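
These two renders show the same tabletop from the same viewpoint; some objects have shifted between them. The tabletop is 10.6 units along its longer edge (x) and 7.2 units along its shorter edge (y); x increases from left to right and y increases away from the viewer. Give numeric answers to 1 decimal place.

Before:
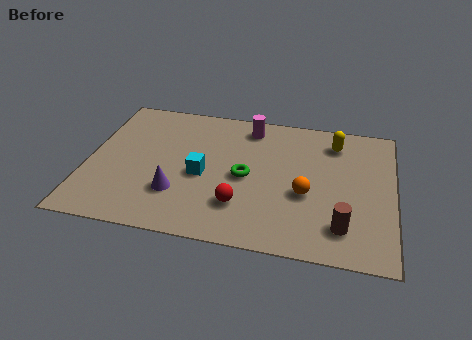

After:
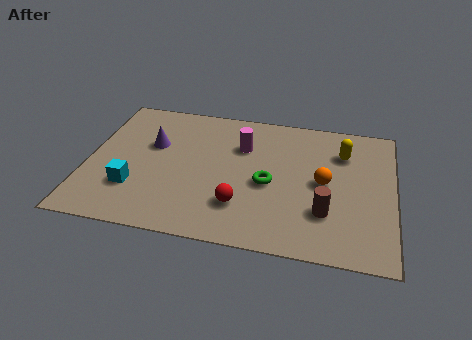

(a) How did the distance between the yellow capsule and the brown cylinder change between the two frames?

-1.1

The distance was about 4.3 in the first image and 3.2 in the second, so they moved 1.1 units closer together.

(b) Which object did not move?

the red sphere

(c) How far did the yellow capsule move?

0.6

The yellow capsule was near (8.5, 5.8) before and (8.8, 5.3) after, so it travelled √(0.3² + 0.5²) ≈ 0.6 units.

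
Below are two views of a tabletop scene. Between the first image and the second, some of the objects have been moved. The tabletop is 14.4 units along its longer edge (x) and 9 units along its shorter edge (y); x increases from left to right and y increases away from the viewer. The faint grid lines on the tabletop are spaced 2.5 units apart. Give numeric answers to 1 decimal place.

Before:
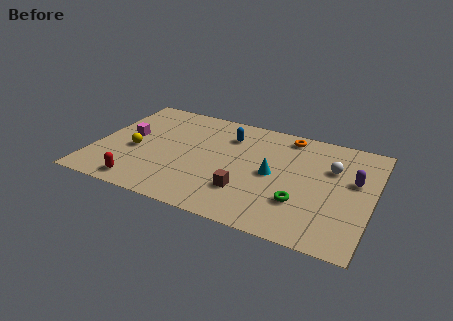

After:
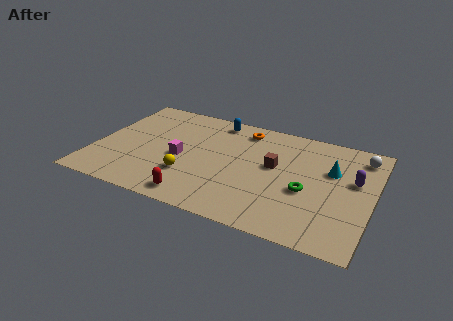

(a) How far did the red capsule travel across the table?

2.9

From (2.8, 1.1) to (5.7, 1.1), the red capsule covered √(2.9² + 0.0²) ≈ 2.9 units.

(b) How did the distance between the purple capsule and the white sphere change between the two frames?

+0.8

The distance was about 1.3 in the first image and 2.1 in the second, so they moved 0.8 units further apart.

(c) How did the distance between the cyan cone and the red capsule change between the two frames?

+0.7

Before: roughly 7.3 units apart; after: 8.0. That's 0.7 units further apart.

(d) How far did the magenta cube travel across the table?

3.0

The magenta cube was near (1.6, 4.9) before and (4.5, 4.0) after, so it travelled √(2.9² + 0.9²) ≈ 3.0 units.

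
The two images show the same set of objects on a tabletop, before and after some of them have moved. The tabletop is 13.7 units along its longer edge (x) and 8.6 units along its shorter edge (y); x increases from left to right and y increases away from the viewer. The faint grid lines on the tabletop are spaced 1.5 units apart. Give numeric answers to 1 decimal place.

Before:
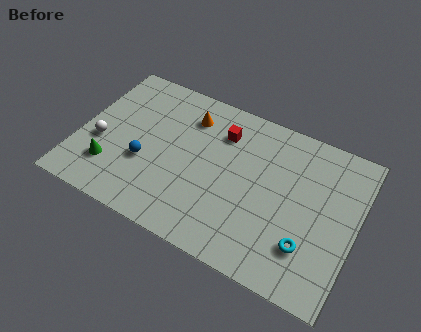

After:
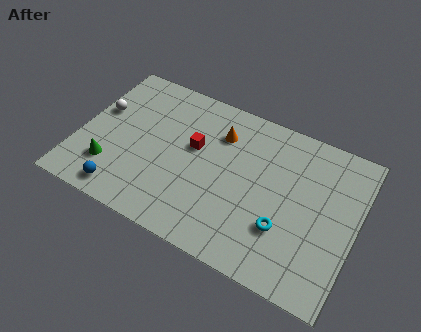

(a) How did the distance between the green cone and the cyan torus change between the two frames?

-1.2

Before: roughly 9.8 units apart; after: 8.6. That's 1.2 units closer together.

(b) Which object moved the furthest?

the blue sphere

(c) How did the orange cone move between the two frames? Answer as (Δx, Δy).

(1.6, -0.3)

The orange cone was at about (5.1, 6.7) and moved to about (6.7, 6.4).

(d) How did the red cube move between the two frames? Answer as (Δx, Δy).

(-1.2, -1.4)

The red cube was at about (6.8, 6.5) and moved to about (5.6, 5.1).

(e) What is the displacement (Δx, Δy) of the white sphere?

(-0.3, 1.8)

The white sphere started near (1.1, 3.4) and ended near (0.8, 5.2).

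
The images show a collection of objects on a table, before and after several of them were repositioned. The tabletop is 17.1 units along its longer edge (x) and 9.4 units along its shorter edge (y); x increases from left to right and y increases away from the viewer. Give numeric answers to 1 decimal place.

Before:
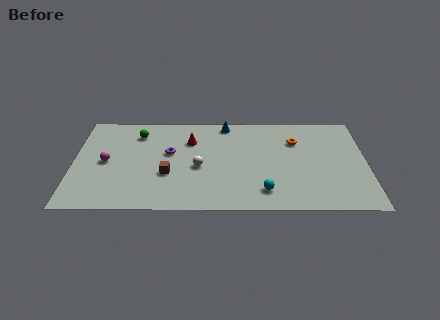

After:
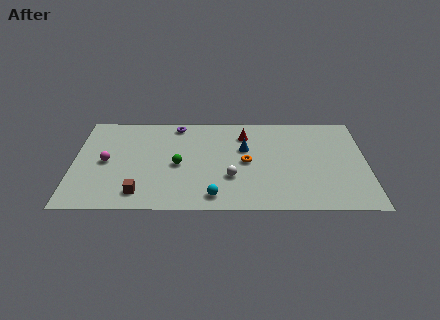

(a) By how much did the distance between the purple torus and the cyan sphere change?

+0.7

The distance was about 6.6 in the first image and 7.3 in the second, so they moved 0.7 units further apart.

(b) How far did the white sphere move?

2.1

From (7.3, 4.1) to (9.2, 3.1), the white sphere covered √(1.9² + 1.0²) ≈ 2.1 units.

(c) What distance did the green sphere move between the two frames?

3.9

The green sphere was near (3.7, 7.4) before and (6.1, 4.3) after, so it travelled √(2.4² + 3.1²) ≈ 3.9 units.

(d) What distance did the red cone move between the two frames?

3.3

The red cone was near (6.8, 6.7) before and (10.0, 7.3) after, so it travelled √(3.2² + 0.6²) ≈ 3.3 units.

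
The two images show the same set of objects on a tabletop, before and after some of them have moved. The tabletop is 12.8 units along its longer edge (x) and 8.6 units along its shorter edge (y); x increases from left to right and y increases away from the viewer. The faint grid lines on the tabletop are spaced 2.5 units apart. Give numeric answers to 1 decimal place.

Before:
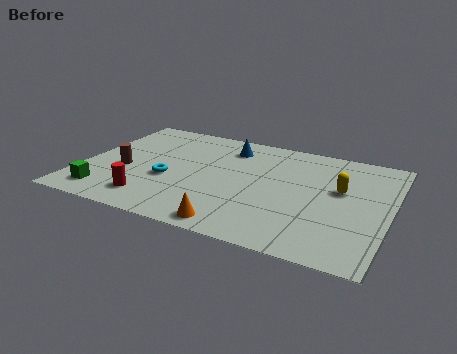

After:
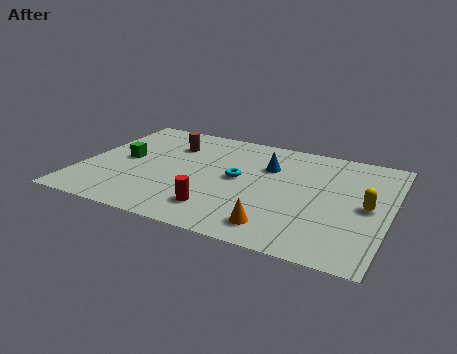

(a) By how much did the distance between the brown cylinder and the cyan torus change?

+1.7

The distance was about 1.9 in the first image and 3.6 in the second, so they moved 1.7 units further apart.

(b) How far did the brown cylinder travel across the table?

3.2

The brown cylinder moved from about (1.8, 3.5) to (3.4, 6.3), a distance of √(1.6² + 2.8²) ≈ 3.2.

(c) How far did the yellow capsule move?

1.5

From (10.7, 5.1) to (11.9, 4.2), the yellow capsule covered √(1.2² + 0.9²) ≈ 1.5 units.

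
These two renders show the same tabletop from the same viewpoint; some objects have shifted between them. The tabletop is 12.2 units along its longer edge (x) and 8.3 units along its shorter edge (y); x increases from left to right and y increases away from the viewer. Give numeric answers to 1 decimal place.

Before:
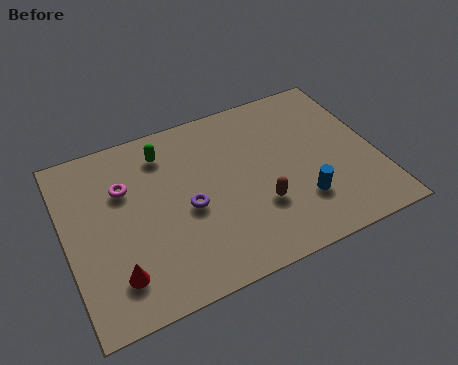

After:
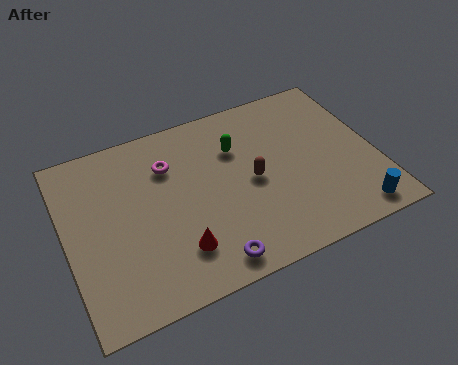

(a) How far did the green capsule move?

2.9

From (4.1, 6.7) to (6.9, 5.8), the green capsule covered √(2.8² + 0.9²) ≈ 2.9 units.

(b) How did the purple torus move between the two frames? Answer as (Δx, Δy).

(0.5, -2.7)

The purple torus started near (4.7, 3.7) and ended near (5.2, 1.0).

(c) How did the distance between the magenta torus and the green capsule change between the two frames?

+0.7

Before: roughly 2.0 units apart; after: 2.7. That's 0.7 units further apart.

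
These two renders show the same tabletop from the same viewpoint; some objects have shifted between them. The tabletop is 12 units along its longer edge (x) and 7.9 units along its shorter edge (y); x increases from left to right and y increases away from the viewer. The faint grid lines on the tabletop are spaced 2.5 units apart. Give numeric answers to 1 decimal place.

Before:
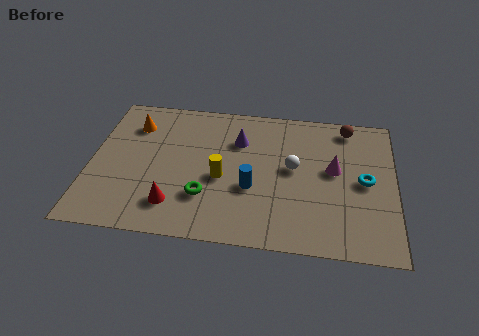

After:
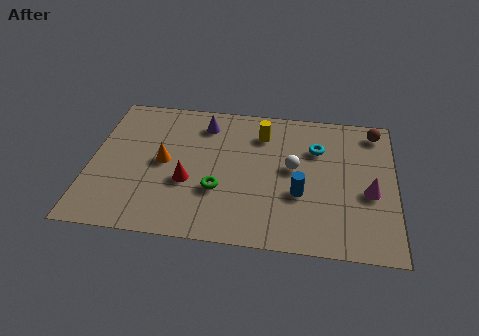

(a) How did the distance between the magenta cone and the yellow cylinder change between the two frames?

+0.6

Before: roughly 4.5 units apart; after: 5.1. That's 0.6 units further apart.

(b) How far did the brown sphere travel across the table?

1.1

The brown sphere moved from about (10.1, 6.9) to (11.2, 6.8), a distance of √(1.1² + 0.1²) ≈ 1.1.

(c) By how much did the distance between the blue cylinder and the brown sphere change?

-0.5

Before: roughly 5.4 units apart; after: 4.9. That's 0.5 units closer together.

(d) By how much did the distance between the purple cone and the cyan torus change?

-0.7

Before: roughly 5.3 units apart; after: 4.6. That's 0.7 units closer together.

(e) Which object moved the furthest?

the yellow cylinder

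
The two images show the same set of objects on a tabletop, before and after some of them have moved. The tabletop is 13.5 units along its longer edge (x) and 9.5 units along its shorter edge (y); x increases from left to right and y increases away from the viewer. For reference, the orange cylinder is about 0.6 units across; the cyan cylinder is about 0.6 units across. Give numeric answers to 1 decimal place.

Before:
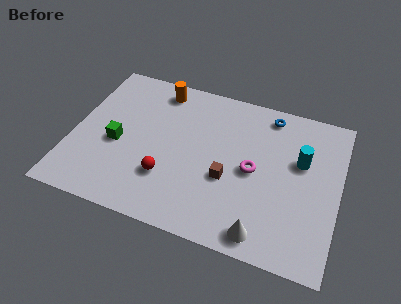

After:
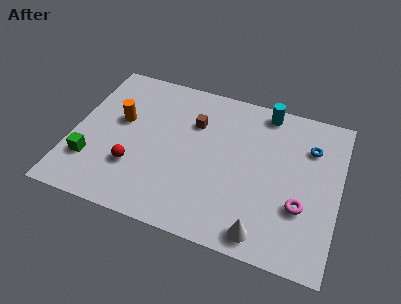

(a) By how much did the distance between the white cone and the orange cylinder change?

-0.4

The distance was about 9.3 in the first image and 8.9 in the second, so they moved 0.4 units closer together.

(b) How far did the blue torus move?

2.6

The blue torus was near (9.7, 8.3) before and (11.9, 6.9) after, so it travelled √(2.2² + 1.4²) ≈ 2.6 units.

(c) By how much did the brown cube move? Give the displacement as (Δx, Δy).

(-2.0, 2.9)

From the two frames, the brown cube sits at roughly (8.0, 3.7) before and (6.0, 6.6) after.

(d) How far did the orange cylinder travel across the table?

3.1

From (4.0, 8.2) to (2.3, 5.6), the orange cylinder covered √(1.7² + 2.6²) ≈ 3.1 units.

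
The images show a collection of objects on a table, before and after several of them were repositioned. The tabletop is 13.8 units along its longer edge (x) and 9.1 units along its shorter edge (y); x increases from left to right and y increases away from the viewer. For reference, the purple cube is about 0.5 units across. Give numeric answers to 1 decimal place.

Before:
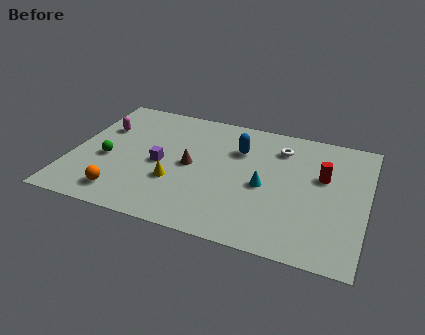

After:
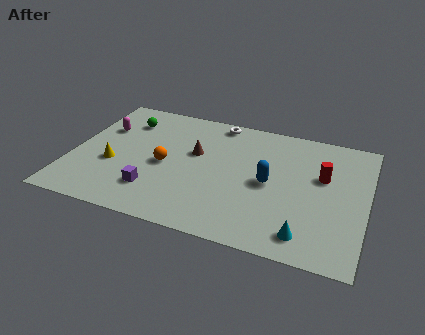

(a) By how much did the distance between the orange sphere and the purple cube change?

-1.1

Before: roughly 3.1 units apart; after: 2.0. That's 1.1 units closer together.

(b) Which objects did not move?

the magenta capsule and the red cylinder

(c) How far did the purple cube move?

2.0

The purple cube moved from about (4.2, 4.2) to (4.1, 2.2), a distance of √(0.1² + 2.0²) ≈ 2.0.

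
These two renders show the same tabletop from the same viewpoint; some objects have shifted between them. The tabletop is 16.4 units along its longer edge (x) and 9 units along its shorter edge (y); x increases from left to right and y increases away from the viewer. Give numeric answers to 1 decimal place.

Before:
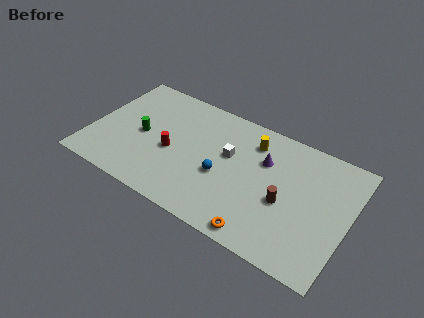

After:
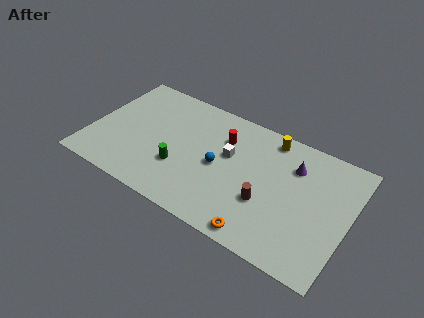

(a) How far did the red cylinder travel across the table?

4.0

The red cylinder was near (5.2, 3.9) before and (8.2, 6.5) after, so it travelled √(3.0² + 2.6²) ≈ 4.0 units.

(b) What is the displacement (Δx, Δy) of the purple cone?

(1.8, 0.5)

From the two frames, the purple cone sits at roughly (10.9, 6.1) before and (12.7, 6.6) after.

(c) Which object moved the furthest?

the red cylinder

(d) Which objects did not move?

the white cube and the orange torus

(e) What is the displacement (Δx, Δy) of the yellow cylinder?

(1.0, 0.8)

The yellow cylinder was at about (10.0, 7.1) and moved to about (11.0, 7.9).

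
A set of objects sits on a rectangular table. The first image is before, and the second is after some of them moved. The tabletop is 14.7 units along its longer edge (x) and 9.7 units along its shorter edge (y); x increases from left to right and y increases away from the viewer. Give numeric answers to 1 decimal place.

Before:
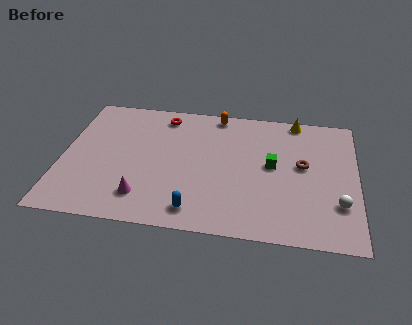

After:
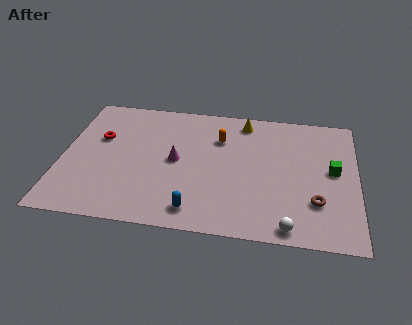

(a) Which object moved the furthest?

the red torus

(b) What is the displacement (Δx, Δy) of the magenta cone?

(1.5, 2.9)

The magenta cone started near (4.2, 2.0) and ended near (5.7, 4.9).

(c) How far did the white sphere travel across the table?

3.1

The white sphere moved from about (13.8, 2.8) to (11.4, 0.9), a distance of √(2.4² + 1.9²) ≈ 3.1.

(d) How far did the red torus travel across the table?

3.8

The red torus was near (4.9, 8.3) before and (1.8, 6.1) after, so it travelled √(3.1² + 2.2²) ≈ 3.8 units.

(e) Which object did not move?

the blue capsule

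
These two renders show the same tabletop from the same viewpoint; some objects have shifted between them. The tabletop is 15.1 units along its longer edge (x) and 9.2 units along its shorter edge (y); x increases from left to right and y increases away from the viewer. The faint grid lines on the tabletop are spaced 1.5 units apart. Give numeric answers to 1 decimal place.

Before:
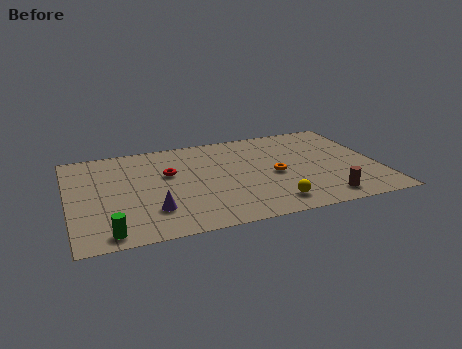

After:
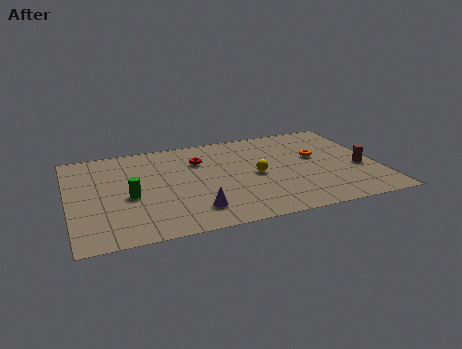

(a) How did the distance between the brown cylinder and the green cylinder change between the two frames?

+0.9

The distance was about 10.4 in the first image and 11.3 in the second, so they moved 0.9 units further apart.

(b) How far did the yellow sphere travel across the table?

2.9

The yellow sphere was near (9.6, 1.5) before and (9.1, 4.4) after, so it travelled √(0.5² + 2.9²) ≈ 2.9 units.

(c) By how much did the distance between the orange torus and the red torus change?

+0.5

They were about 5.3 units apart before and 5.8 after — 0.5 units further apart.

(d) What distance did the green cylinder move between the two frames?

3.2

From (1.7, 1.0) to (2.9, 4.0), the green cylinder covered √(1.2² + 3.0²) ≈ 3.2 units.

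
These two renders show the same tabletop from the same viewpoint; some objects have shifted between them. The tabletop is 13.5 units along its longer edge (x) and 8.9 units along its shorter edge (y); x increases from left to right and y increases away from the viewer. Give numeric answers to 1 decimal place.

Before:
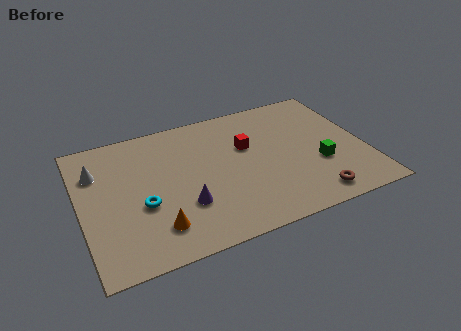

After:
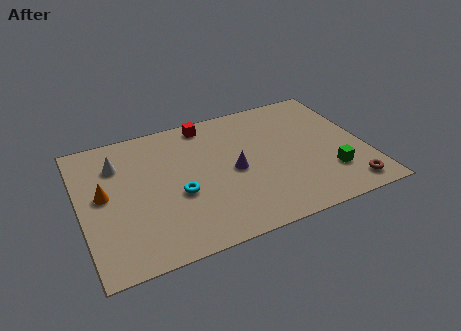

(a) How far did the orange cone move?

3.6

From (3.3, 1.9) to (1.1, 4.8), the orange cone covered √(2.2² + 2.9²) ≈ 3.6 units.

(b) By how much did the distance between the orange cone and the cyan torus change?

+1.9

The distance was about 1.7 in the first image and 3.6 in the second, so they moved 1.9 units further apart.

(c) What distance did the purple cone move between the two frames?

2.9

The purple cone was near (4.7, 2.8) before and (7.2, 4.2) after, so it travelled √(2.5² + 1.4²) ≈ 2.9 units.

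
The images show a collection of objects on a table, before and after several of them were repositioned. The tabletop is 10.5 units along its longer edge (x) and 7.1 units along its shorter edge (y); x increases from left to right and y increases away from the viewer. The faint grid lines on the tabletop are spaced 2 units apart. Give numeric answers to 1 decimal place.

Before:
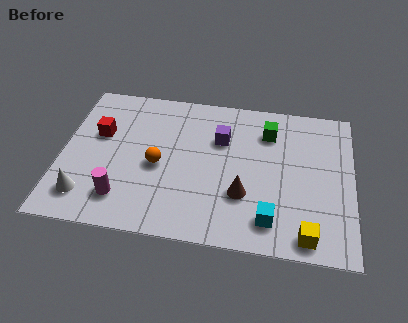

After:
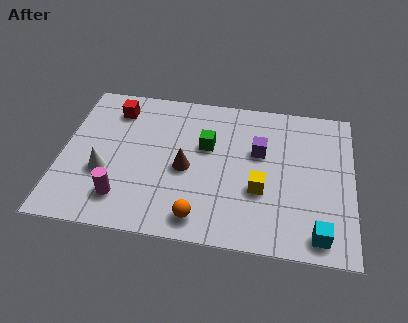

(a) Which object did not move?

the magenta cylinder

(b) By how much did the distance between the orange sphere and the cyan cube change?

-0.3

Before: roughly 4.5 units apart; after: 4.2. That's 0.3 units closer together.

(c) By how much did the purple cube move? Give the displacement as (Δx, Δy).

(1.4, -0.4)

From the two frames, the purple cube sits at roughly (5.7, 4.8) before and (7.1, 4.4) after.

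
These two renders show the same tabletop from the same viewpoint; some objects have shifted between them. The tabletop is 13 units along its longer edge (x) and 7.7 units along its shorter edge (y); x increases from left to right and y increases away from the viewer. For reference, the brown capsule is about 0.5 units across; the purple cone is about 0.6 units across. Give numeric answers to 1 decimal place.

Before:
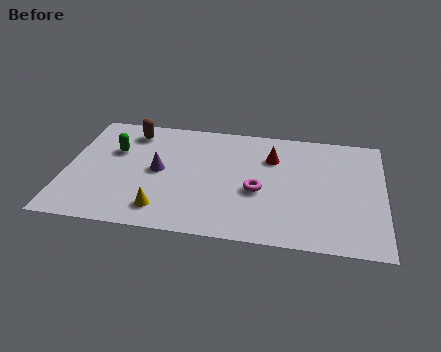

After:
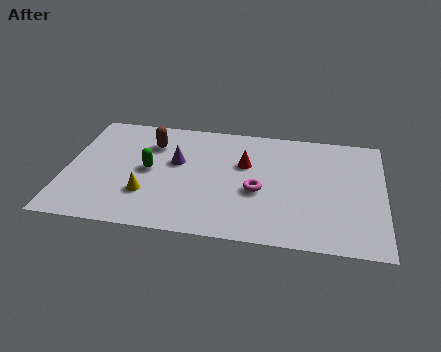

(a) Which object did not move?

the magenta torus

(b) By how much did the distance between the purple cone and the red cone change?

-2.1

The distance was about 4.9 in the first image and 2.8 in the second, so they moved 2.1 units closer together.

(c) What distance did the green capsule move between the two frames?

1.9

The green capsule moved from about (1.9, 5.0) to (3.4, 3.9), a distance of √(1.5² + 1.1²) ≈ 1.9.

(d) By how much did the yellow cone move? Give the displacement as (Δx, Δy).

(-0.7, 0.9)

The yellow cone started near (4.1, 1.4) and ended near (3.4, 2.3).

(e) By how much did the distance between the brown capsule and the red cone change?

-2.0

The distance was about 6.0 in the first image and 4.0 in the second, so they moved 2.0 units closer together.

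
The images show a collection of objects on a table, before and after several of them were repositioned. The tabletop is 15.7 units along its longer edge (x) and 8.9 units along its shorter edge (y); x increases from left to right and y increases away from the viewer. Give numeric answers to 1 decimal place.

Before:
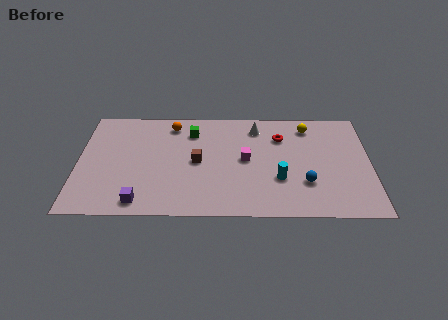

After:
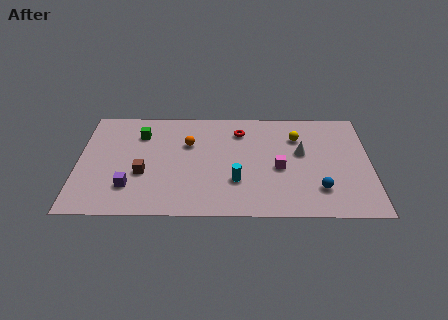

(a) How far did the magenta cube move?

1.9

The magenta cube was near (9.0, 4.6) before and (10.8, 3.9) after, so it travelled √(1.8² + 0.7²) ≈ 1.9 units.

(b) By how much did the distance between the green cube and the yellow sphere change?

+2.2

They were about 6.3 units apart before and 8.5 after — 2.2 units further apart.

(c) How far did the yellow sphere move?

1.1

From (12.4, 7.4) to (11.8, 6.5), the yellow sphere covered √(0.6² + 0.9²) ≈ 1.1 units.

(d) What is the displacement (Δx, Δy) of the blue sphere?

(0.7, -0.5)

The blue sphere started near (12.2, 2.7) and ended near (12.9, 2.2).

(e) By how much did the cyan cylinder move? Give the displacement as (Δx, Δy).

(-2.3, -0.2)

The cyan cylinder was at about (10.8, 3.0) and moved to about (8.5, 2.8).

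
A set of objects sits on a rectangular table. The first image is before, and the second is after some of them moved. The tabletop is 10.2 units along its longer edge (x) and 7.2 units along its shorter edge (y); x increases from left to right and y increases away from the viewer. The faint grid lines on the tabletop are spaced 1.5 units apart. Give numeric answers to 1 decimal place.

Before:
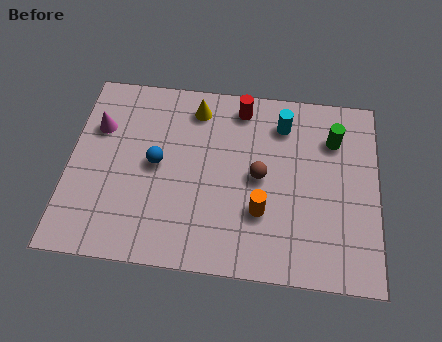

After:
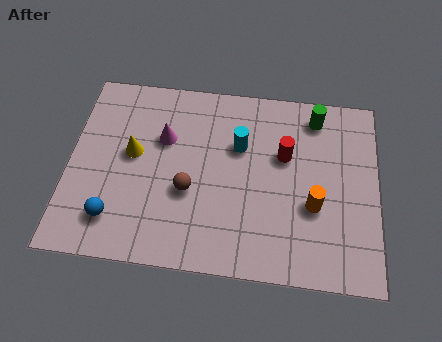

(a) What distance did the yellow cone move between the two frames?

2.8

The yellow cone was near (4.1, 6.0) before and (2.1, 4.0) after, so it travelled √(2.0² + 2.0²) ≈ 2.8 units.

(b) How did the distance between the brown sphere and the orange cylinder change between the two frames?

+2.8

They were about 1.3 units apart before and 4.1 after — 2.8 units further apart.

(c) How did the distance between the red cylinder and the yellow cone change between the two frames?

+3.5

They were about 1.5 units apart before and 5.0 after — 3.5 units further apart.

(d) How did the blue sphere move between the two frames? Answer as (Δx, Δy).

(-1.3, -2.2)

From the two frames, the blue sphere sits at roughly (2.9, 3.7) before and (1.6, 1.5) after.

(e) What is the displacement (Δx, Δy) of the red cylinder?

(1.5, -1.7)

The red cylinder started near (5.6, 6.2) and ended near (7.1, 4.5).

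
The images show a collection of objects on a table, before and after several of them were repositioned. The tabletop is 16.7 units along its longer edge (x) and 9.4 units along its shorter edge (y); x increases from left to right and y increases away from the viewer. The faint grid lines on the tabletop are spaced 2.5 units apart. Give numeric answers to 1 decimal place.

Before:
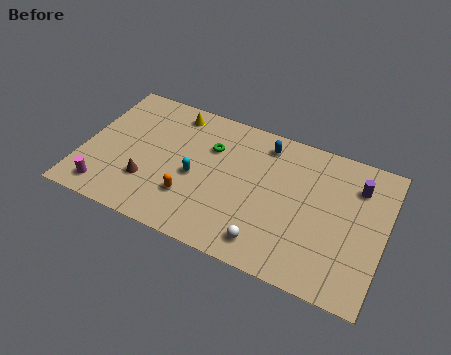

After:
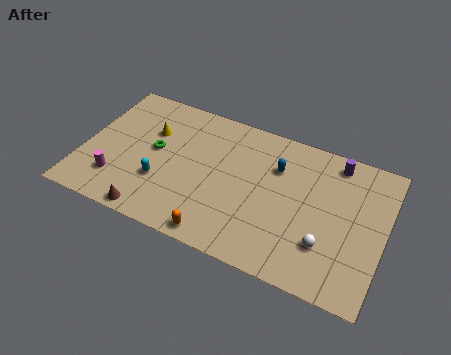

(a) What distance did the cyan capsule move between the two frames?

2.1

The cyan capsule was near (6.3, 4.2) before and (4.5, 3.1) after, so it travelled √(1.8² + 1.1²) ≈ 2.1 units.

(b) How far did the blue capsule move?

1.5

The blue capsule was near (9.8, 7.9) before and (10.6, 6.6) after, so it travelled √(0.8² + 1.3²) ≈ 1.5 units.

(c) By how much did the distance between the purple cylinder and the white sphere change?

-1.6

They were about 7.1 units apart before and 5.5 after — 1.6 units closer together.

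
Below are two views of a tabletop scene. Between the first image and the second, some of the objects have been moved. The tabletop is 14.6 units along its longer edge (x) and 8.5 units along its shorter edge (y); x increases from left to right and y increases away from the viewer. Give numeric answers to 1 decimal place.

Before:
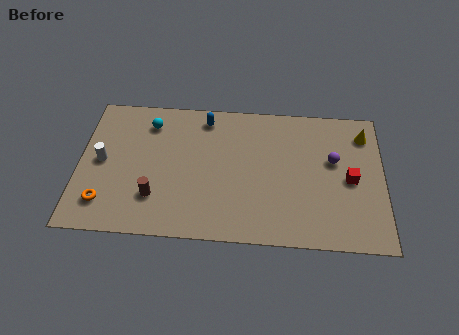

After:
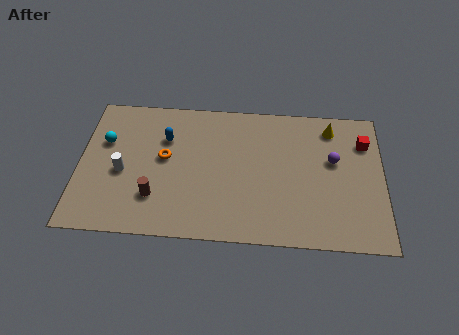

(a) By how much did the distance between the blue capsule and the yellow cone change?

+0.4

The distance was about 7.7 in the first image and 8.1 in the second, so they moved 0.4 units further apart.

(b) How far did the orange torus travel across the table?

4.0

The orange torus moved from about (1.3, 1.8) to (4.1, 4.7), a distance of √(2.8² + 2.9²) ≈ 4.0.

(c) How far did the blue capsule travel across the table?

2.4

The blue capsule was near (6.0, 7.3) before and (4.1, 5.9) after, so it travelled √(1.9² + 1.4²) ≈ 2.4 units.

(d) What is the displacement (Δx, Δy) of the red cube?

(0.7, 2.3)

The red cube started near (13.0, 4.0) and ended near (13.7, 6.3).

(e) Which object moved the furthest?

the orange torus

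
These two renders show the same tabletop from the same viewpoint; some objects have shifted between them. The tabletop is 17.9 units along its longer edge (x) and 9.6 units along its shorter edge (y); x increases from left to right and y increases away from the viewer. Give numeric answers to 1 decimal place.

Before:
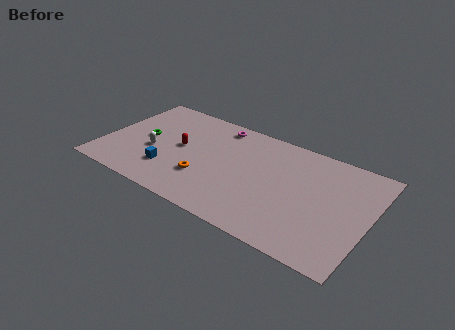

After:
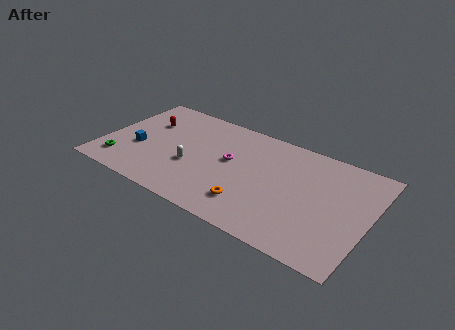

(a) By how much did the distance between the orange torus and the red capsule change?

+6.1

The distance was about 2.9 in the first image and 9.0 in the second, so they moved 6.1 units further apart.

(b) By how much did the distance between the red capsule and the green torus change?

+2.2

They were about 2.5 units apart before and 4.7 after — 2.2 units further apart.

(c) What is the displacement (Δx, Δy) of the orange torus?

(3.3, -0.8)

The orange torus was at about (7.1, 3.0) and moved to about (10.4, 2.2).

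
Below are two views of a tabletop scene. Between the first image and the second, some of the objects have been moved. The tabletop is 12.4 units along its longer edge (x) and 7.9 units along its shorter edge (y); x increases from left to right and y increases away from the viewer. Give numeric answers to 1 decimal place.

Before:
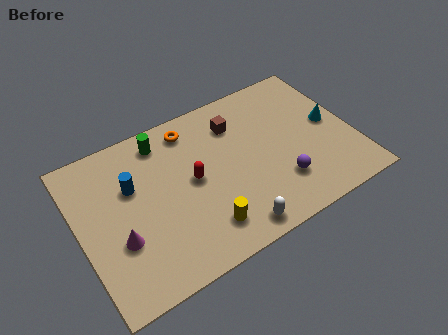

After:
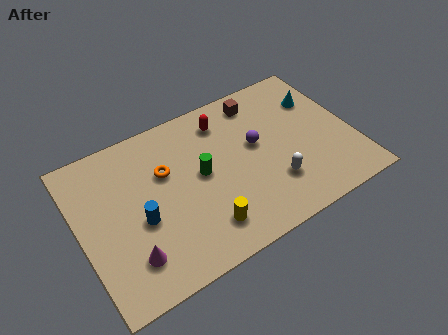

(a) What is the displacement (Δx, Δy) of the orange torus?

(-1.4, -1.6)

The orange torus started near (5.4, 6.7) and ended near (4.0, 5.1).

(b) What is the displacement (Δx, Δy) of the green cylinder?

(1.4, -2.5)

The green cylinder was at about (4.1, 6.7) and moved to about (5.5, 4.2).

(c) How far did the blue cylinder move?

1.8

From (2.5, 5.1) to (2.6, 3.3), the blue cylinder covered √(0.1² + 1.8²) ≈ 1.8 units.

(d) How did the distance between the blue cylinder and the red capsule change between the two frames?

+2.5

Before: roughly 2.8 units apart; after: 5.3. That's 2.5 units further apart.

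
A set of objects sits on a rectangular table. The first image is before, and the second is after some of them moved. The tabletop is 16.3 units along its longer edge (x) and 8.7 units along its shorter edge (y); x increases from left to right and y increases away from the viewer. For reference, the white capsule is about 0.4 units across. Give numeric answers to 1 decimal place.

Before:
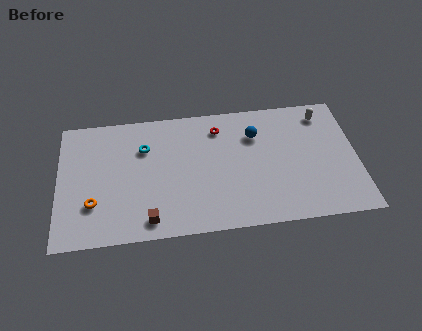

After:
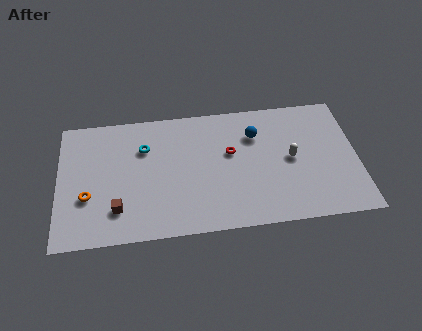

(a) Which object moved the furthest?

the white capsule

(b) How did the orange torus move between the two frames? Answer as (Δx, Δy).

(-0.3, 0.5)

The orange torus started near (1.9, 2.6) and ended near (1.6, 3.1).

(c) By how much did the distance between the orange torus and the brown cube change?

-1.4

They were about 3.3 units apart before and 1.9 after — 1.4 units closer together.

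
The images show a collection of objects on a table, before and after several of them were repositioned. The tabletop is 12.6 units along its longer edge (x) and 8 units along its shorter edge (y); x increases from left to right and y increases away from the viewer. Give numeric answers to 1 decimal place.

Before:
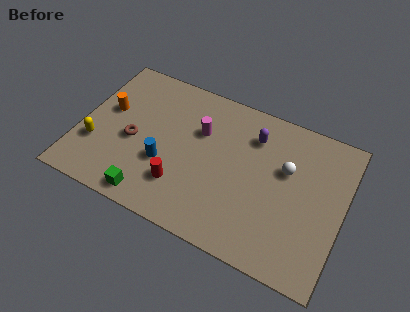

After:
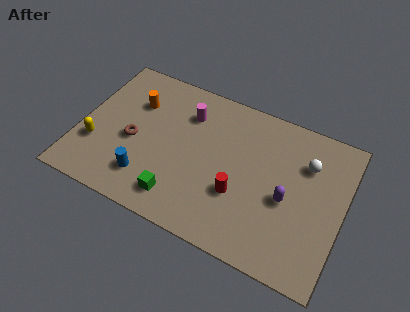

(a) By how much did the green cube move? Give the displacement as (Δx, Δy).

(1.3, 0.5)

The green cube started near (3.8, 0.9) and ended near (5.1, 1.4).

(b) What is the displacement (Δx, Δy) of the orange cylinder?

(1.2, 0.9)

The orange cylinder started near (1.2, 4.7) and ended near (2.4, 5.6).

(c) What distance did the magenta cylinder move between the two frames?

1.0

The magenta cylinder was near (5.6, 5.3) before and (4.9, 6.0) after, so it travelled √(0.7² + 0.7²) ≈ 1.0 units.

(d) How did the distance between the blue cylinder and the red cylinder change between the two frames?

+3.2

The distance was about 1.2 in the first image and 4.4 in the second, so they moved 3.2 units further apart.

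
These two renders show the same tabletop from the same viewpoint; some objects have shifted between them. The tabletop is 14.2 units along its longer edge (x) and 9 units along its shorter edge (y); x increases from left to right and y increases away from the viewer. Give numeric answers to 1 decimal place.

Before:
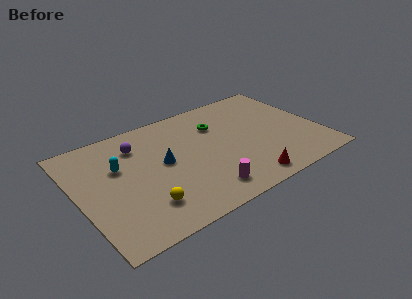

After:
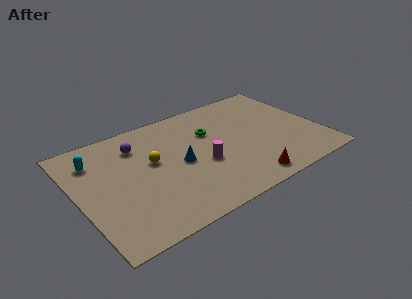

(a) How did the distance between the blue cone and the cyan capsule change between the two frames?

+2.6

The distance was about 2.7 in the first image and 5.3 in the second, so they moved 2.6 units further apart.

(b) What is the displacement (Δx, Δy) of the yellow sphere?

(1.0, 3.1)

The yellow sphere started near (3.4, 2.1) and ended near (4.4, 5.2).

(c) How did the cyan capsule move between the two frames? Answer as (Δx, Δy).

(-1.2, 1.2)

From the two frames, the cyan capsule sits at roughly (2.5, 5.7) before and (1.3, 6.9) after.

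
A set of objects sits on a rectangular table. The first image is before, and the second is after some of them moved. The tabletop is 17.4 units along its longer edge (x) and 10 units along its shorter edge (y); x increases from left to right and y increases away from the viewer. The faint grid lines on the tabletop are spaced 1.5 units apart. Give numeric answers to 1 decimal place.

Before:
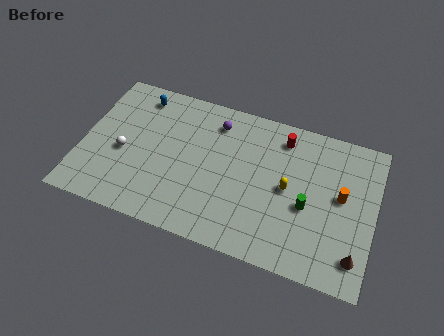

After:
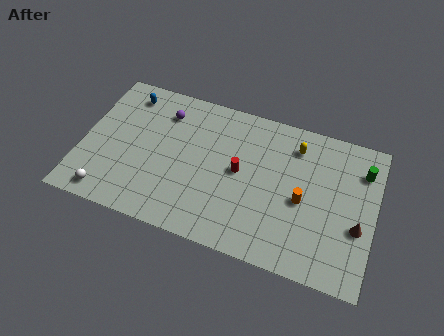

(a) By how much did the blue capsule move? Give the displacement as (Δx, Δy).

(-0.7, -0.1)

From the two frames, the blue capsule sits at roughly (3.0, 8.5) before and (2.3, 8.4) after.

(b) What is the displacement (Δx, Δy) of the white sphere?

(-0.6, -3.1)

The white sphere was at about (2.5, 4.3) and moved to about (1.9, 1.2).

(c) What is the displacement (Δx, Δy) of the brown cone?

(0.0, 1.9)

The brown cone started near (16.5, 1.9) and ended near (16.5, 3.8).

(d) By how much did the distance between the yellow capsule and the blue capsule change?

+0.3

The distance was about 9.9 in the first image and 10.2 in the second, so they moved 0.3 units further apart.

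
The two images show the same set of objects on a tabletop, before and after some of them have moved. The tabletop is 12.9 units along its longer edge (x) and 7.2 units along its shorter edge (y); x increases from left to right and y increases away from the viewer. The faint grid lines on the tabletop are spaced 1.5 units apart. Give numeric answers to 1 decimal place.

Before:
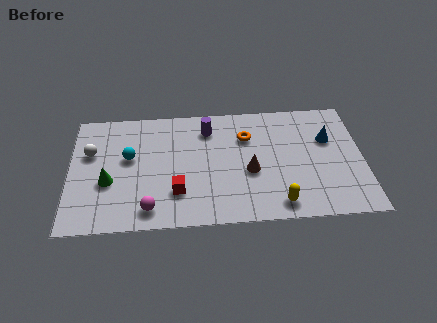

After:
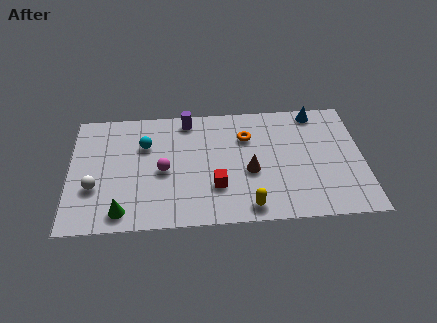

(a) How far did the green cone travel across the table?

1.9

The green cone was near (1.7, 2.8) before and (2.3, 1.0) after, so it travelled √(0.6² + 1.8²) ≈ 1.9 units.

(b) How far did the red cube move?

1.7

From (4.7, 2.0) to (6.4, 2.2), the red cube covered √(1.7² + 0.2²) ≈ 1.7 units.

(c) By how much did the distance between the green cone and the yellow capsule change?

-2.1

Before: roughly 7.6 units apart; after: 5.5. That's 2.1 units closer together.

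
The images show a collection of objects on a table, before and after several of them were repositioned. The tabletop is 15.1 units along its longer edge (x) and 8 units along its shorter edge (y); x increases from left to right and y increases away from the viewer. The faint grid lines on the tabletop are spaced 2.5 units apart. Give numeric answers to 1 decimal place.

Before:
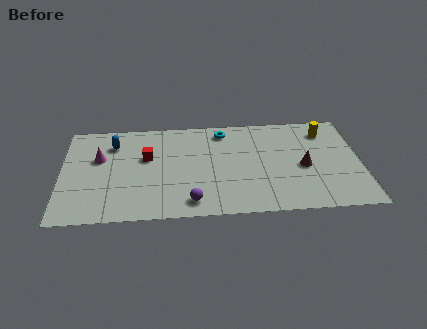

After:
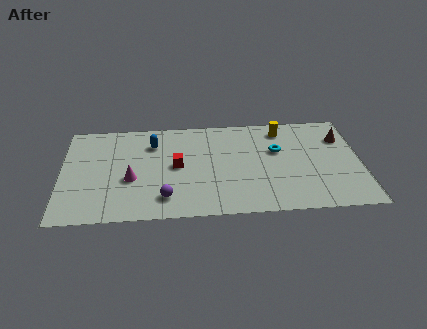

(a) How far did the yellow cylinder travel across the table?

2.2

The yellow cylinder was near (13.4, 6.4) before and (11.2, 6.7) after, so it travelled √(2.2² + 0.3²) ≈ 2.2 units.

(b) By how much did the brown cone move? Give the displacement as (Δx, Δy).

(2.0, 2.2)

The brown cone was at about (12.2, 3.6) and moved to about (14.2, 5.8).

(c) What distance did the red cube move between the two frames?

1.7

From (4.3, 4.9) to (5.8, 4.1), the red cube covered √(1.5² + 0.8²) ≈ 1.7 units.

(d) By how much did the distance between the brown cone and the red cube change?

+0.6

The distance was about 8.0 in the first image and 8.6 in the second, so they moved 0.6 units further apart.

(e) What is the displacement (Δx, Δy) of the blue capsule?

(2.0, -0.1)

From the two frames, the blue capsule sits at roughly (2.6, 6.1) before and (4.6, 6.0) after.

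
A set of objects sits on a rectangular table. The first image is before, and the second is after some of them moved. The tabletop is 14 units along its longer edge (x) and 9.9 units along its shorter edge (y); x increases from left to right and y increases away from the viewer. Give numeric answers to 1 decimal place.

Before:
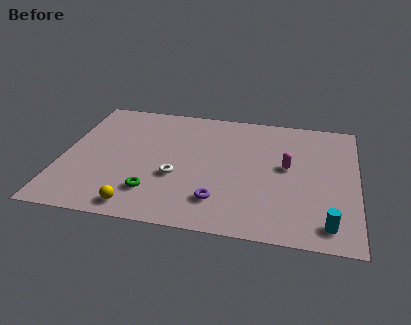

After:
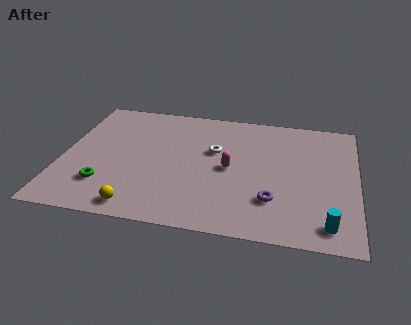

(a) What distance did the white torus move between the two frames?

2.9

From (5.5, 3.7) to (7.2, 6.1), the white torus covered √(1.7² + 2.4²) ≈ 2.9 units.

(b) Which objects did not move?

the yellow sphere and the cyan cylinder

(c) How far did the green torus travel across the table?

2.3

The green torus was near (4.5, 2.3) before and (2.2, 2.5) after, so it travelled √(2.3² + 0.2²) ≈ 2.3 units.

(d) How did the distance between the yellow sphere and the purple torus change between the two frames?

+2.5

The distance was about 3.9 in the first image and 6.4 in the second, so they moved 2.5 units further apart.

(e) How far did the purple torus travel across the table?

2.5

From (7.6, 2.2) to (10.1, 2.7), the purple torus covered √(2.5² + 0.5²) ≈ 2.5 units.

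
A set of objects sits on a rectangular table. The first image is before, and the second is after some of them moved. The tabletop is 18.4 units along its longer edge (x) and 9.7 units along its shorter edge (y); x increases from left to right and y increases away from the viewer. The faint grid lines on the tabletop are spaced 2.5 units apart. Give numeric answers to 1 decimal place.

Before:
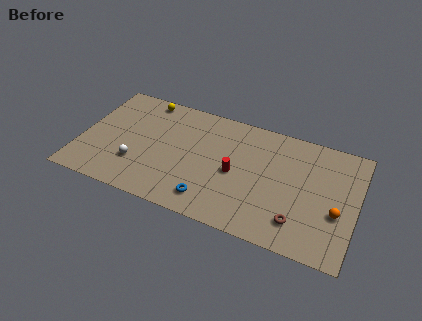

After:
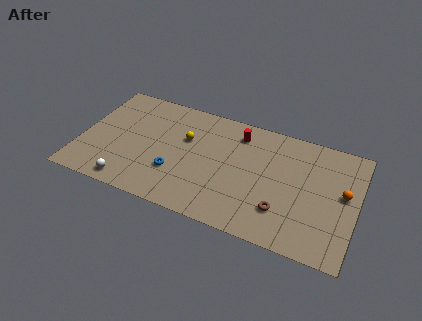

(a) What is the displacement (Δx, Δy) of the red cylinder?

(-0.1, 3.4)

The red cylinder was at about (10.4, 4.5) and moved to about (10.3, 7.9).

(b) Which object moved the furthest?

the yellow sphere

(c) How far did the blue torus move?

2.9

The blue torus was near (9.0, 1.7) before and (6.5, 3.1) after, so it travelled √(2.5² + 1.4²) ≈ 2.9 units.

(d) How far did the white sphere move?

1.8

The white sphere moved from about (3.9, 2.9) to (3.6, 1.1), a distance of √(0.3² + 1.8²) ≈ 1.8.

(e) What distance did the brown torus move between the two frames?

1.2

From (14.8, 2.1) to (13.7, 2.6), the brown torus covered √(1.1² + 0.5²) ≈ 1.2 units.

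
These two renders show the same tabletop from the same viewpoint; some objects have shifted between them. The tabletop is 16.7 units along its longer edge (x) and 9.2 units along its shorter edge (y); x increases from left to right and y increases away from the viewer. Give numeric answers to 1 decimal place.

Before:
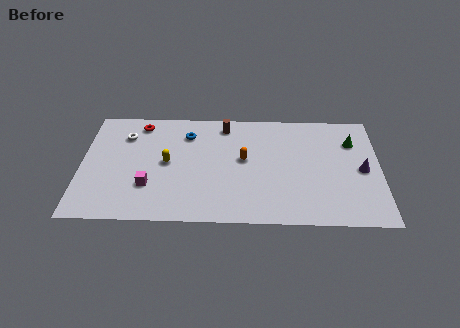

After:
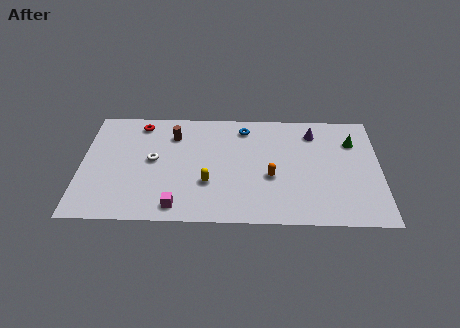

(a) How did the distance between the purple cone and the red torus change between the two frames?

-3.2

The distance was about 13.0 in the first image and 9.8 in the second, so they moved 3.2 units closer together.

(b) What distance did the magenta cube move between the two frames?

2.3

The magenta cube was near (3.8, 2.8) before and (5.4, 1.2) after, so it travelled √(1.6² + 1.6²) ≈ 2.3 units.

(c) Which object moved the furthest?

the purple cone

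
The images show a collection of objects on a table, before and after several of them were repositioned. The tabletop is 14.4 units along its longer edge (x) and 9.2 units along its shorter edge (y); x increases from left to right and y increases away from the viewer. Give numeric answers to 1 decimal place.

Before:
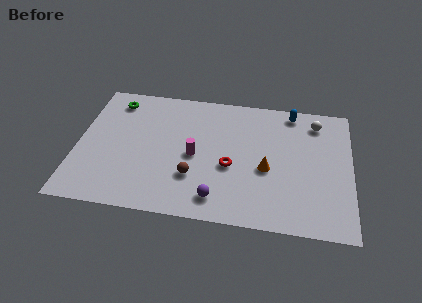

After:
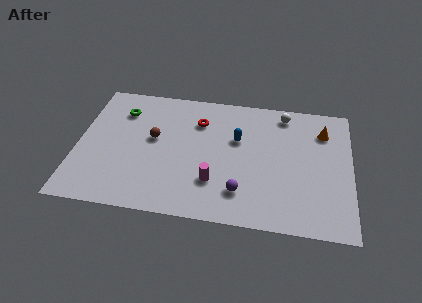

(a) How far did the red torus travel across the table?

3.5

The red torus was near (8.1, 3.8) before and (6.3, 6.8) after, so it travelled √(1.8² + 3.0²) ≈ 3.5 units.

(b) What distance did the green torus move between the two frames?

0.8

The green torus was near (1.8, 7.7) before and (2.2, 7.0) after, so it travelled √(0.4² + 0.7²) ≈ 0.8 units.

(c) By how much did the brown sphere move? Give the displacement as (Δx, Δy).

(-2.2, 2.4)

The brown sphere started near (6.2, 2.8) and ended near (4.0, 5.2).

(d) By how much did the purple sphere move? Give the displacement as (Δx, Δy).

(1.2, 0.6)

The purple sphere was at about (7.5, 1.5) and moved to about (8.7, 2.1).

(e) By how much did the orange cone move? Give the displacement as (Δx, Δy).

(2.9, 3.1)

From the two frames, the orange cone sits at roughly (10.0, 3.9) before and (12.9, 7.0) after.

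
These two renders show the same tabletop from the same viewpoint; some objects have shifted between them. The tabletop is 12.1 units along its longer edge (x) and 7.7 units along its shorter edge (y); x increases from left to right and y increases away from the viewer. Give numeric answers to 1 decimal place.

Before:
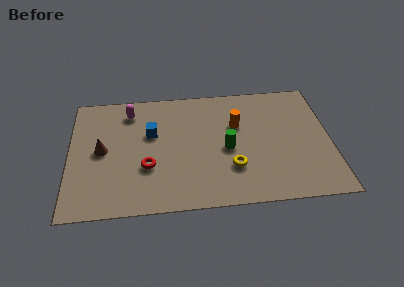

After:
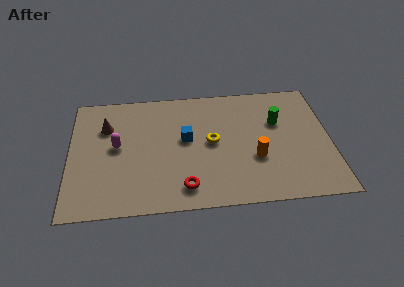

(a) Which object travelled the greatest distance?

the green cylinder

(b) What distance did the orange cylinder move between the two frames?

2.3

The orange cylinder was near (7.8, 5.0) before and (8.6, 2.8) after, so it travelled √(0.8² + 2.2²) ≈ 2.3 units.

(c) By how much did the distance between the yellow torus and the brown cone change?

-1.1

The distance was about 6.2 in the first image and 5.1 in the second, so they moved 1.1 units closer together.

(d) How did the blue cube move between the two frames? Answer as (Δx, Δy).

(1.6, -0.5)

From the two frames, the blue cube sits at roughly (3.8, 4.8) before and (5.4, 4.3) after.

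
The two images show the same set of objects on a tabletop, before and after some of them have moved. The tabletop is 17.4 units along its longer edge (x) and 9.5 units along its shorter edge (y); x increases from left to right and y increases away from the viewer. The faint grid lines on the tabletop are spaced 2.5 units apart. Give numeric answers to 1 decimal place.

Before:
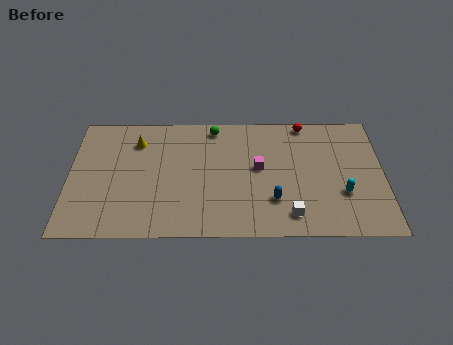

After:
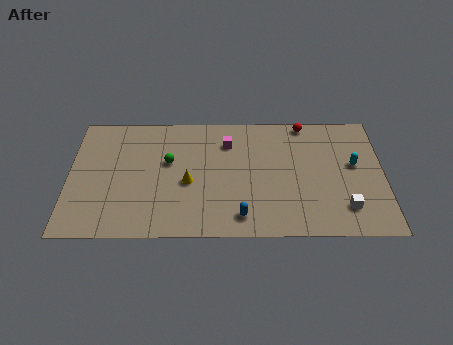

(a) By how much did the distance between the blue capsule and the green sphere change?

-0.8

They were about 6.6 units apart before and 5.8 after — 0.8 units closer together.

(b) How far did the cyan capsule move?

2.3

From (15.1, 3.2) to (15.8, 5.4), the cyan capsule covered √(0.7² + 2.2²) ≈ 2.3 units.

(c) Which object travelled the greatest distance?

the yellow cone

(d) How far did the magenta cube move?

2.6

The magenta cube was near (10.5, 5.2) before and (8.8, 7.2) after, so it travelled √(1.7² + 2.0²) ≈ 2.6 units.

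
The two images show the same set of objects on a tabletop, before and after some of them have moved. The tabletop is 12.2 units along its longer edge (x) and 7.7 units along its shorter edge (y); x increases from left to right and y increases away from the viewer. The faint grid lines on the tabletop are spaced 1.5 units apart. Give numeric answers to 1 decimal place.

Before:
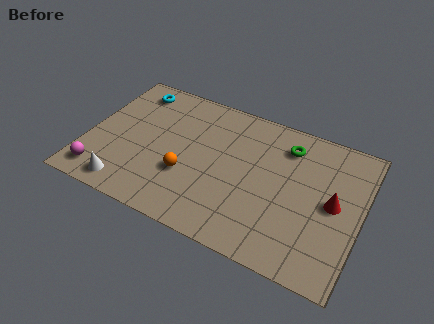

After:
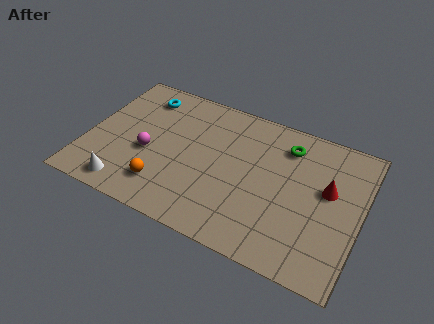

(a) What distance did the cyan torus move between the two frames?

0.5

The cyan torus moved from about (1.6, 6.5) to (2.1, 6.3), a distance of √(0.5² + 0.2²) ≈ 0.5.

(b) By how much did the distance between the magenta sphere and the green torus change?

-2.6

They were about 9.2 units apart before and 6.6 after — 2.6 units closer together.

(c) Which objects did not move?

the white cone and the green torus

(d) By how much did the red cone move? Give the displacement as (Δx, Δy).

(-0.3, 0.6)

The red cone started near (11.0, 3.9) and ended near (10.7, 4.5).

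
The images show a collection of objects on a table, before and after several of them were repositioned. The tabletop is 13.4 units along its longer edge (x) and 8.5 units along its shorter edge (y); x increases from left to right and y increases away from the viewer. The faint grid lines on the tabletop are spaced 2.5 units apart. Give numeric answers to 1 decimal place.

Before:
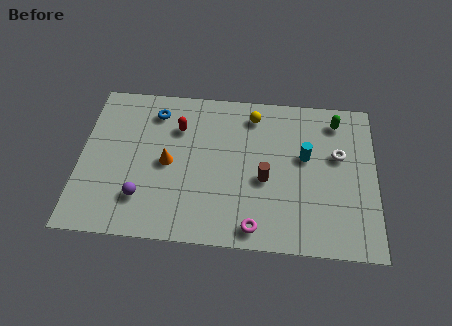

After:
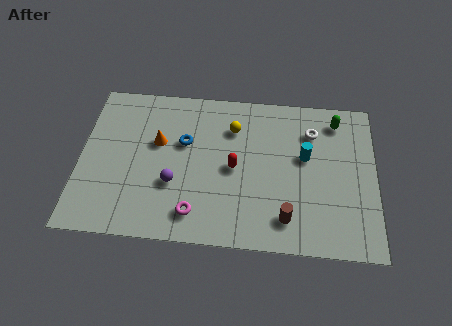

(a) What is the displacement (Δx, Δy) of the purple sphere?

(1.4, 0.9)

From the two frames, the purple sphere sits at roughly (2.9, 2.1) before and (4.3, 3.0) after.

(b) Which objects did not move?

the green capsule and the cyan cylinder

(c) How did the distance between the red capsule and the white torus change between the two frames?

-3.2

They were about 7.4 units apart before and 4.2 after — 3.2 units closer together.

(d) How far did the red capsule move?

3.3

From (4.4, 6.1) to (7.0, 4.1), the red capsule covered √(2.6² + 2.0²) ≈ 3.3 units.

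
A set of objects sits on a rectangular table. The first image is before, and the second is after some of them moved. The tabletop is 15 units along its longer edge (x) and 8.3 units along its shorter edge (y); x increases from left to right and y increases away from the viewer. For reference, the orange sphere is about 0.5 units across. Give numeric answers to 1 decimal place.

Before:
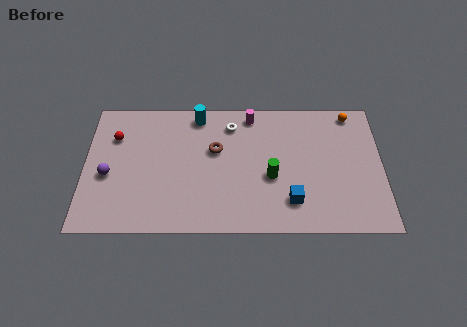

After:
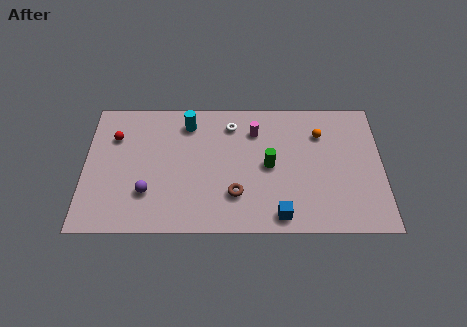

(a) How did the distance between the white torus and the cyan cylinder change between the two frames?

+0.4

Before: roughly 1.8 units apart; after: 2.2. That's 0.4 units further apart.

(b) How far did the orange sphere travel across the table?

2.1

The orange sphere moved from about (13.5, 7.4) to (11.9, 6.1), a distance of √(1.6² + 1.3²) ≈ 2.1.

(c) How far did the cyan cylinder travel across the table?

0.7

From (5.7, 7.3) to (5.2, 6.8), the cyan cylinder covered √(0.5² + 0.5²) ≈ 0.7 units.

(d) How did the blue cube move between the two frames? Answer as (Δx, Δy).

(-0.6, -0.9)

The blue cube started near (10.4, 1.9) and ended near (9.8, 1.0).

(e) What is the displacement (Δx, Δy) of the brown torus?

(1.0, -2.8)

The brown torus was at about (6.6, 5.1) and moved to about (7.6, 2.3).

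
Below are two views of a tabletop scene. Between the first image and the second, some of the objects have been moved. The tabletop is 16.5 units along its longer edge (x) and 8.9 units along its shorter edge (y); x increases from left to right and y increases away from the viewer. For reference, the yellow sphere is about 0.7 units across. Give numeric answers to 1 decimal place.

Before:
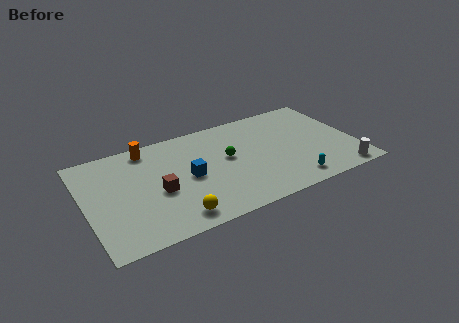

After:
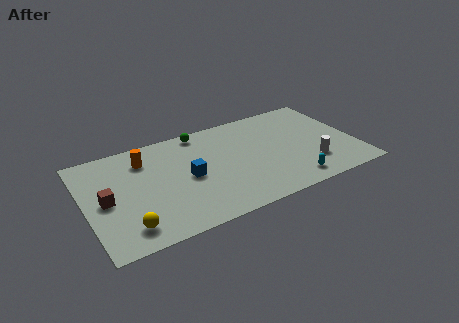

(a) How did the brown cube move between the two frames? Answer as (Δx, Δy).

(-3.1, 0.5)

From the two frames, the brown cube sits at roughly (4.3, 3.8) before and (1.2, 4.3) after.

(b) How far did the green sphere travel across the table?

3.3

From (8.7, 5.0) to (7.4, 8.0), the green sphere covered √(1.3² + 3.0²) ≈ 3.3 units.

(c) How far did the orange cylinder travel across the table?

0.9

The orange cylinder was near (4.1, 7.8) before and (3.8, 6.9) after, so it travelled √(0.3² + 0.9²) ≈ 0.9 units.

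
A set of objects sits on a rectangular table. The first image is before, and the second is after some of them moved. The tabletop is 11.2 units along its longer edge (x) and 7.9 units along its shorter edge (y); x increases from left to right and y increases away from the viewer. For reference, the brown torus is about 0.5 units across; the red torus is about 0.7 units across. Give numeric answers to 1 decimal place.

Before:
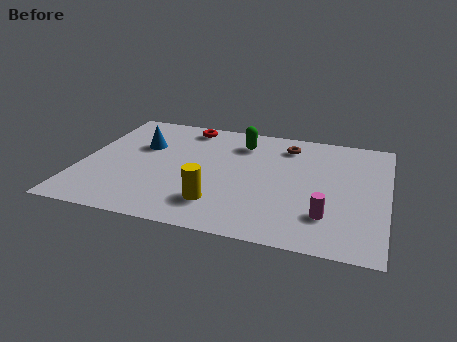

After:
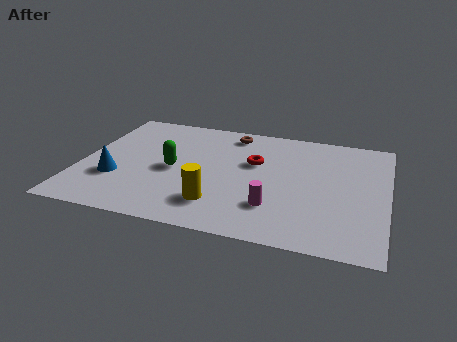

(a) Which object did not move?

the yellow cylinder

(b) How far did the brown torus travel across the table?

2.1

The brown torus was near (7.4, 6.4) before and (5.3, 6.8) after, so it travelled √(2.1² + 0.4²) ≈ 2.1 units.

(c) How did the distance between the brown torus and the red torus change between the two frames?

-1.7

They were about 3.8 units apart before and 2.1 after — 1.7 units closer together.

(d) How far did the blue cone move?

2.6

From (2.1, 5.1) to (1.4, 2.6), the blue cone covered √(0.7² + 2.5²) ≈ 2.6 units.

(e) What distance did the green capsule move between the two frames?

3.4

The green capsule moved from about (5.7, 6.2) to (3.4, 3.7), a distance of √(2.3² + 2.5²) ≈ 3.4.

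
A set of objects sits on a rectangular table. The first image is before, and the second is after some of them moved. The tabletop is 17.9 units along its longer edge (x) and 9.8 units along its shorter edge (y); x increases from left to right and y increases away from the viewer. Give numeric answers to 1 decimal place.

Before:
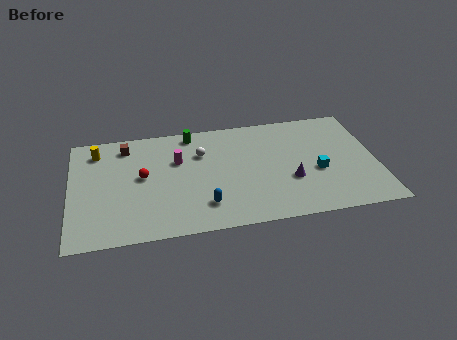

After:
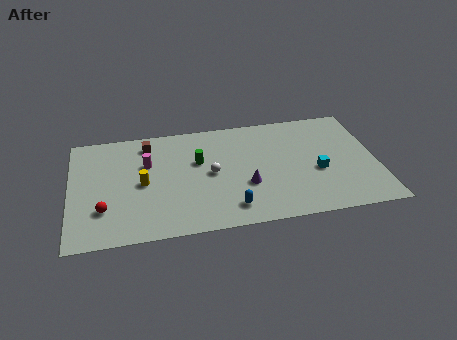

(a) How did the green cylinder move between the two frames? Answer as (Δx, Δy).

(0.3, -2.6)

The green cylinder started near (7.2, 8.7) and ended near (7.5, 6.1).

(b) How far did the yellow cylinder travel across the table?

4.2

From (1.6, 8.0) to (4.2, 4.7), the yellow cylinder covered √(2.6² + 3.3²) ≈ 4.2 units.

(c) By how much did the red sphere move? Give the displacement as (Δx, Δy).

(-2.3, -2.5)

From the two frames, the red sphere sits at roughly (4.2, 5.3) before and (1.9, 2.8) after.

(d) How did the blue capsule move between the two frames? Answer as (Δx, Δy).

(1.5, -0.5)

The blue capsule started near (7.7, 2.2) and ended near (9.2, 1.7).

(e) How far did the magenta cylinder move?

1.8

The magenta cylinder was near (6.3, 6.4) before and (4.5, 6.4) after, so it travelled √(1.8² + 0.0²) ≈ 1.8 units.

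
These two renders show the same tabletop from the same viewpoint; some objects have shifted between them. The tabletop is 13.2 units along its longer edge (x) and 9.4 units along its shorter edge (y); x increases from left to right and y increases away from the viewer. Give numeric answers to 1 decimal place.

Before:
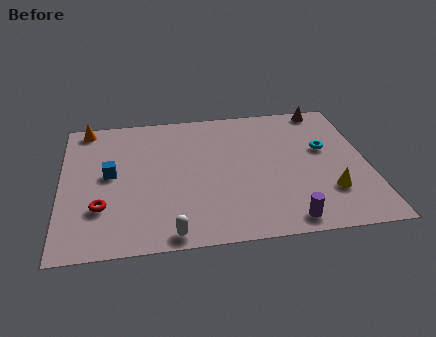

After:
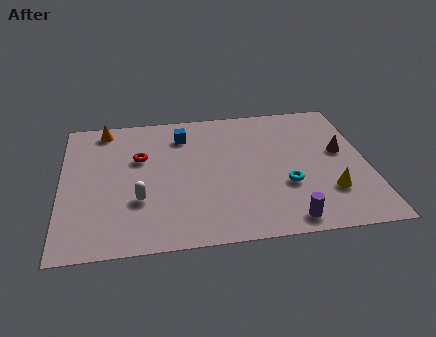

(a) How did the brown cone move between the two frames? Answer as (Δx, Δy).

(0.5, -3.3)

The brown cone started near (11.6, 8.6) and ended near (12.1, 5.3).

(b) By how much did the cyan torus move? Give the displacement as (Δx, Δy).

(-1.8, -2.3)

The cyan torus was at about (11.4, 5.6) and moved to about (9.6, 3.3).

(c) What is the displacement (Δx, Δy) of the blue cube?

(3.2, 2.4)

From the two frames, the blue cube sits at roughly (2.1, 5.0) before and (5.3, 7.4) after.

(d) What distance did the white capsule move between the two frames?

2.6

From (4.6, 0.8) to (3.3, 3.1), the white capsule covered √(1.3² + 2.3²) ≈ 2.6 units.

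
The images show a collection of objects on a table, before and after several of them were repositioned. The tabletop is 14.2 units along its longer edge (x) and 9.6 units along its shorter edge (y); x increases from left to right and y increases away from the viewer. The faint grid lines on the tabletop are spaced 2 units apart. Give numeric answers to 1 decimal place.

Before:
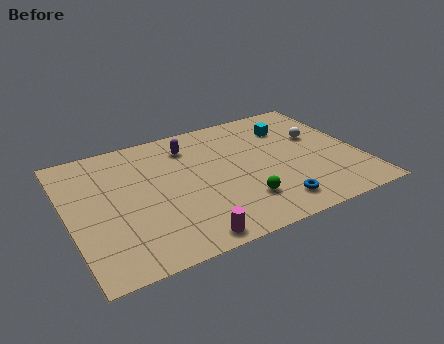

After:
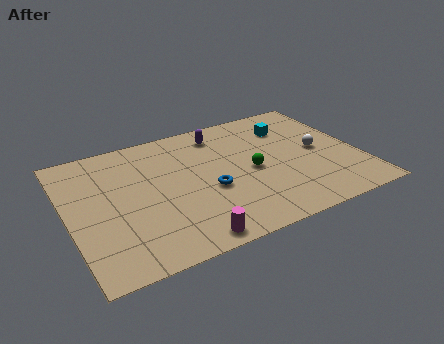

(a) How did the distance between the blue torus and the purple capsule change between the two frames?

-2.6

They were about 6.8 units apart before and 4.2 after — 2.6 units closer together.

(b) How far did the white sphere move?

1.1

The white sphere was near (12.4, 5.9) before and (12.3, 4.8) after, so it travelled √(0.1² + 1.1²) ≈ 1.1 units.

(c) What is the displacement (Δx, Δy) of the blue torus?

(-2.8, 2.3)

The blue torus was at about (9.5, 1.6) and moved to about (6.7, 3.9).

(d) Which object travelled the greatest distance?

the blue torus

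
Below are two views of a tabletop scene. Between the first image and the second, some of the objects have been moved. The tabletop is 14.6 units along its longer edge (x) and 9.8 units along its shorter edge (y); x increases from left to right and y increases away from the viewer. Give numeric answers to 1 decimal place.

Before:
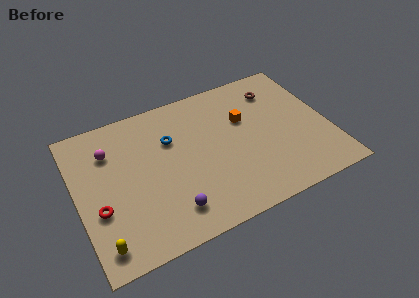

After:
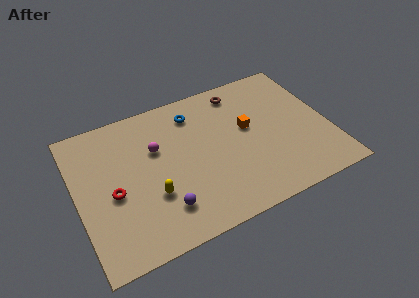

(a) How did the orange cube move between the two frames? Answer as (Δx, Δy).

(0.1, -0.7)

From the two frames, the orange cube sits at roughly (9.9, 6.3) before and (10.0, 5.6) after.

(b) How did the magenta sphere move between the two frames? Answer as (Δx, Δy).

(2.6, -0.9)

The magenta sphere started near (2.1, 7.2) and ended near (4.7, 6.3).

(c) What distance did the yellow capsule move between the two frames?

3.6

The yellow capsule moved from about (1.0, 1.4) to (4.1, 3.3), a distance of √(3.1² + 1.9²) ≈ 3.6.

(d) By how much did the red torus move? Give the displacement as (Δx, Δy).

(0.9, 0.7)

From the two frames, the red torus sits at roughly (1.1, 3.6) before and (2.0, 4.3) after.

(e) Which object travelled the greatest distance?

the yellow capsule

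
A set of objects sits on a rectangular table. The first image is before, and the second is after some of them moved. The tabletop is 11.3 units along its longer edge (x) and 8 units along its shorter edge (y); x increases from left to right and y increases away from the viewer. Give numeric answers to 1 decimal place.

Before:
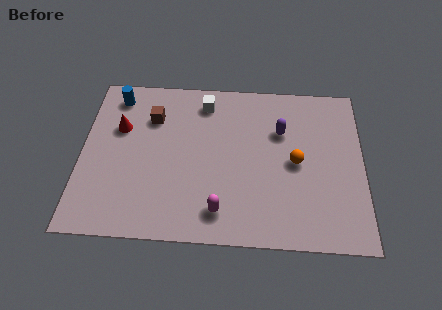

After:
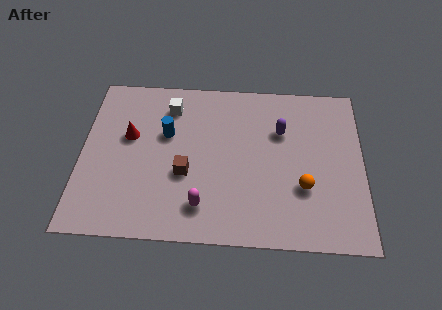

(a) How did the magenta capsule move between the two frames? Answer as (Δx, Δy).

(-0.7, 0.2)

From the two frames, the magenta capsule sits at roughly (5.6, 1.4) before and (4.9, 1.6) after.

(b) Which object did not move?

the purple capsule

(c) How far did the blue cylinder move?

2.8

The blue cylinder moved from about (1.3, 6.8) to (3.4, 5.0), a distance of √(2.1² + 1.8²) ≈ 2.8.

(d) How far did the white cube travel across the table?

1.4

The white cube moved from about (4.9, 6.7) to (3.5, 6.4), a distance of √(1.4² + 0.3²) ≈ 1.4.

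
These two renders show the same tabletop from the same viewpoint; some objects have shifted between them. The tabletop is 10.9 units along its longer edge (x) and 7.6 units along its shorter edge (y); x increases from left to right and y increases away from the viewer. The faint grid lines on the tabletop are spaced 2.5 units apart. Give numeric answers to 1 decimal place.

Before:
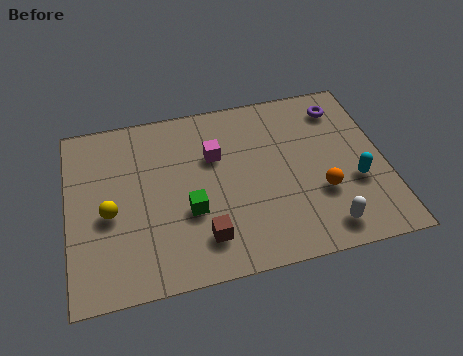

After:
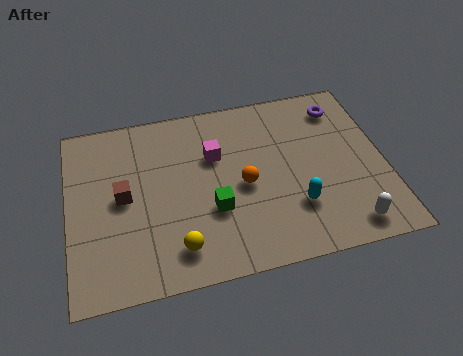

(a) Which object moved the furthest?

the brown cube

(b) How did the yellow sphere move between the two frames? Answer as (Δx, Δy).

(2.2, -1.9)

From the two frames, the yellow sphere sits at roughly (1.4, 3.3) before and (3.6, 1.4) after.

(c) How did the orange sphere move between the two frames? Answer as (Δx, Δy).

(-2.6, 0.9)

The orange sphere started near (8.6, 2.6) and ended near (6.0, 3.5).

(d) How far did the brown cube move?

3.5

The brown cube was near (4.5, 1.6) before and (1.9, 3.9) after, so it travelled √(2.6² + 2.3²) ≈ 3.5 units.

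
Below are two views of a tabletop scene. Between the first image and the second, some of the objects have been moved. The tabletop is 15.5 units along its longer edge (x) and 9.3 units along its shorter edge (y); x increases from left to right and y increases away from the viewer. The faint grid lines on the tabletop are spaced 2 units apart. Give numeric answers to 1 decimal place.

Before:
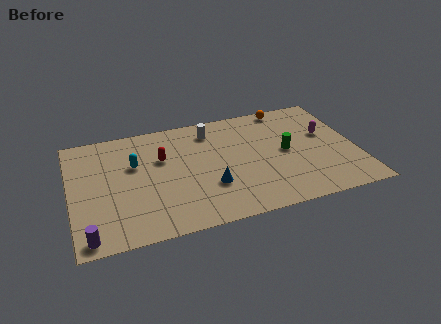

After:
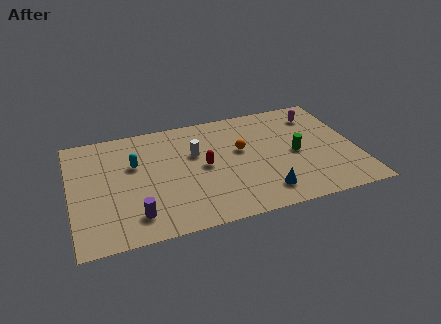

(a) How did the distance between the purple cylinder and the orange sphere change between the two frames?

-6.6

The distance was about 13.6 in the first image and 7.0 in the second, so they moved 6.6 units closer together.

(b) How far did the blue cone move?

3.1

The blue cone moved from about (7.4, 3.0) to (10.2, 1.7), a distance of √(2.8² + 1.3²) ≈ 3.1.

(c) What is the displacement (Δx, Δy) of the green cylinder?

(0.5, -0.3)

The green cylinder started near (11.7, 4.7) and ended near (12.2, 4.4).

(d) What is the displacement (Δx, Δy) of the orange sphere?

(-2.8, -3.0)

From the two frames, the orange sphere sits at roughly (12.1, 8.5) before and (9.3, 5.5) after.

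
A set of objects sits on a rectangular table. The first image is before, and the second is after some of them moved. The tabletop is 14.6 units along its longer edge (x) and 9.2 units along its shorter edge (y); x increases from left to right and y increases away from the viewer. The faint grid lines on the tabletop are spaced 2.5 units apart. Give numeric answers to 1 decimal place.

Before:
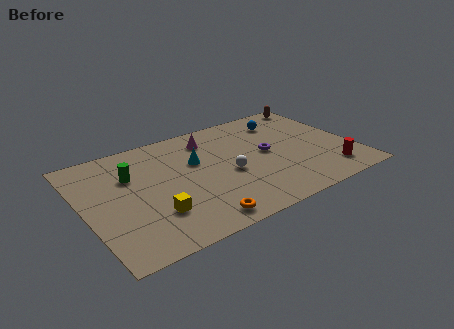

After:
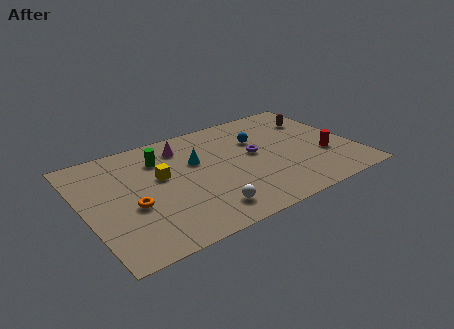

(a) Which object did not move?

the cyan cone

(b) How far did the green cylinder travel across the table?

1.8

The green cylinder was near (2.7, 6.2) before and (4.4, 6.9) after, so it travelled √(1.7² + 0.7²) ≈ 1.8 units.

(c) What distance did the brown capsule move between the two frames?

1.7

The brown capsule was near (13.6, 8.3) before and (13.1, 6.7) after, so it travelled √(0.5² + 1.6²) ≈ 1.7 units.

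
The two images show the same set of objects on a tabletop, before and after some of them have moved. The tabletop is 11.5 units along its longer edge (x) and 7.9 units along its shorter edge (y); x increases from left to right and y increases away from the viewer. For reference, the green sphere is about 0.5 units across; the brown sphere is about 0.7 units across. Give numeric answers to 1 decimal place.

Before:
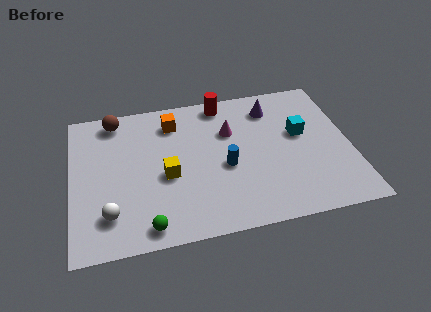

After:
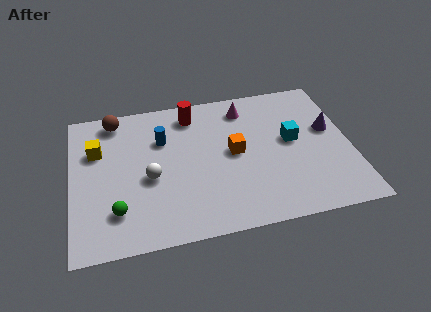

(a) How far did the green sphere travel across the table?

1.6

The green sphere was near (3.0, 0.9) before and (1.8, 1.9) after, so it travelled √(1.2² + 1.0²) ≈ 1.6 units.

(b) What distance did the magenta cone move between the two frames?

1.4

The magenta cone moved from about (6.6, 5.3) to (7.3, 6.5), a distance of √(0.7² + 1.2²) ≈ 1.4.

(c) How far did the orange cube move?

3.3

The orange cube moved from about (4.3, 6.3) to (6.7, 4.1), a distance of √(2.4² + 2.2²) ≈ 3.3.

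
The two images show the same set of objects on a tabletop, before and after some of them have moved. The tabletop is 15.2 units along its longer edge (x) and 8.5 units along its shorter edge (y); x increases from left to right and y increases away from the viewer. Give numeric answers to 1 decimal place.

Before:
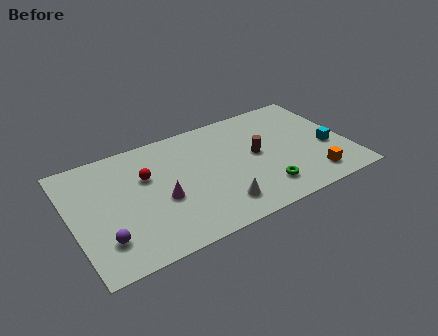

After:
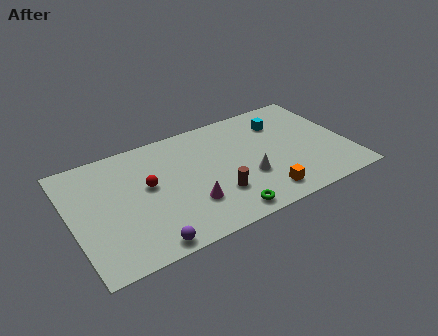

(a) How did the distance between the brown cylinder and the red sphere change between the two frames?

-1.9

They were about 6.1 units apart before and 4.2 after — 1.9 units closer together.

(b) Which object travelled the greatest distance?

the cyan cube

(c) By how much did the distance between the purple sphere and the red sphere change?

-0.3

They were about 4.3 units apart before and 4.0 after — 0.3 units closer together.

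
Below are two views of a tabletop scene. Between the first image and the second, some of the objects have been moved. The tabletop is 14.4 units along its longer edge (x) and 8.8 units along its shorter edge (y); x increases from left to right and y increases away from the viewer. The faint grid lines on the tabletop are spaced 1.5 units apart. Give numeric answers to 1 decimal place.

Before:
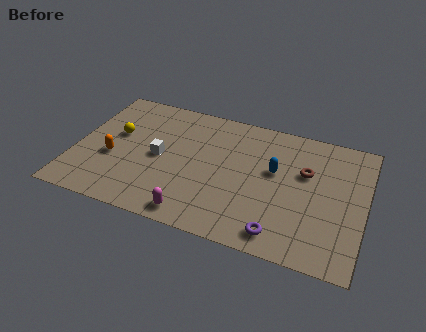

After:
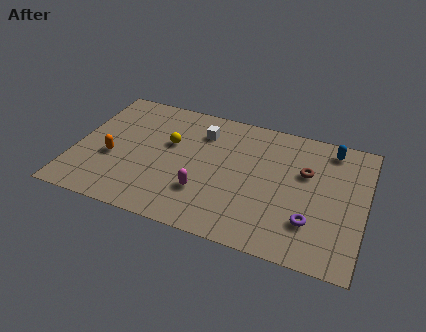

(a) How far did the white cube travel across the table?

3.1

The white cube was near (4.2, 4.3) before and (6.1, 6.7) after, so it travelled √(1.9² + 2.4²) ≈ 3.1 units.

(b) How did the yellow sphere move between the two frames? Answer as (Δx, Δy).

(2.7, 0.2)

From the two frames, the yellow sphere sits at roughly (1.9, 5.2) before and (4.6, 5.4) after.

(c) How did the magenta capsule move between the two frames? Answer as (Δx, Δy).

(0.3, 1.6)

From the two frames, the magenta capsule sits at roughly (6.3, 1.0) before and (6.6, 2.6) after.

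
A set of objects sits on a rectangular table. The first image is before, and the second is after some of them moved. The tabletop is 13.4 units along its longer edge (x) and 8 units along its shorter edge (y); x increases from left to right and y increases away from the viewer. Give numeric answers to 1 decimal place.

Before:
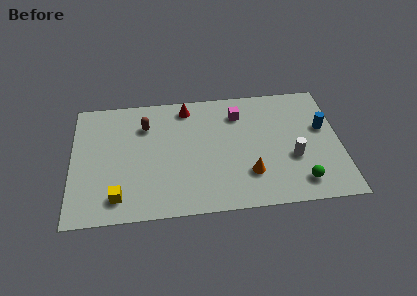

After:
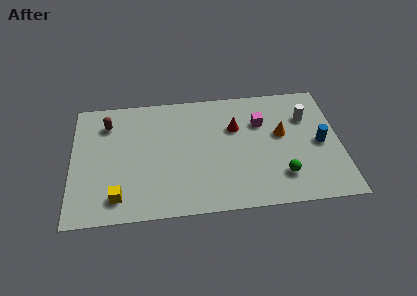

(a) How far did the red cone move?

2.9

From (5.8, 6.9) to (8.2, 5.3), the red cone covered √(2.4² + 1.6²) ≈ 2.9 units.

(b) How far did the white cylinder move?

2.7

From (11.0, 3.0) to (11.8, 5.6), the white cylinder covered √(0.8² + 2.6²) ≈ 2.7 units.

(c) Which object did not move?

the yellow cube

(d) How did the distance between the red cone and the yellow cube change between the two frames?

+0.6

They were about 6.5 units apart before and 7.1 after — 0.6 units further apart.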